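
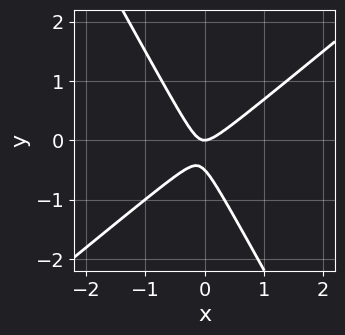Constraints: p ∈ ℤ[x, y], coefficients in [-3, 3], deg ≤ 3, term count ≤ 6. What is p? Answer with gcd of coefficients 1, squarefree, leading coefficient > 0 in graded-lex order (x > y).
1. Degree: a generic line meets the curve in up to 2 points, so deg p = 2.
2. Observable constraints: it meets the x-axis at x = 0 (among the integer gridlines); it meets the y-axis at y = 0 (among the integer gridlines).
3. Matching integer coefficients to the picture gives p.

3*x^2 - 2*x*y - 2*y^2 - y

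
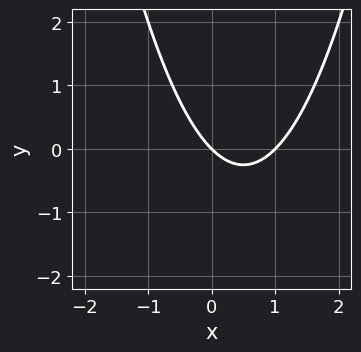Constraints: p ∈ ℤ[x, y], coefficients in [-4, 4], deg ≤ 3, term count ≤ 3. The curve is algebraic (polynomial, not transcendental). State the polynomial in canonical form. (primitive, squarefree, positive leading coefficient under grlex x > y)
x^2 - x - y

First, deg p = 2. No degree-1 curve has this shape.
Next, from the axis intercepts and sections: the x-axis gridline crossings are at x ∈ {0, 1}; one y-axis crossing is at y = 0.
Finally, assembling these constraints gives the stated polynomial.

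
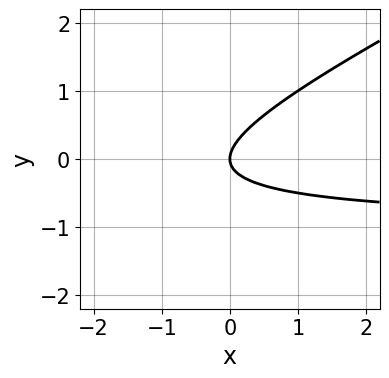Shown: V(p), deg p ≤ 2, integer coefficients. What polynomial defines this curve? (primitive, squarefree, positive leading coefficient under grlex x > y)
x*y - 2*y^2 + x

First, degree: no degree-1 curve has this shape, so deg p = 2.
Then, against the integer gridlines: it meets the x-axis at x = 0 (among the integer gridlines); it meets the y-axis at y = 0 (among the integer gridlines).
Finally, fitting integer coefficients to these (and the overall shape) gives p.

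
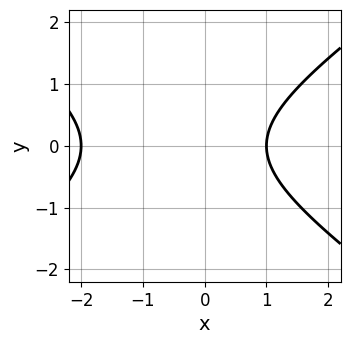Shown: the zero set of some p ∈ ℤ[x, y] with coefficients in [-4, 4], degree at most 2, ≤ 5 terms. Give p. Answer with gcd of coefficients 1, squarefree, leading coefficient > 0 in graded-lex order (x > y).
(a) The degree is 2 — no degree-1 curve has this shape.
(b) Symmetries: the y ↦ −y reflection is a symmetry, so y appears only in even powers.
(c) From the visible intercepts: it misses every integer gridline on the y-axis; the x-axis gridline crossings are at x ∈ {-2, 1}.
(d) Assembling these constraints gives the stated polynomial.

x^2 - 2*y^2 + x - 2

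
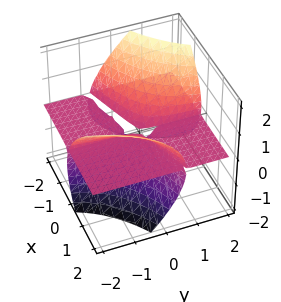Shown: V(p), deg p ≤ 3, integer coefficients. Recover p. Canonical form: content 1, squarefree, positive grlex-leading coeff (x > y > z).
(a) The degree is 3 — no degree-2 surface has this shape.
(b) Observable constraints: the visible x-axis segment lies entirely on the surface; every point of the y-axis in the box is on the surface.
(c) These observations pin down the coefficients.

x^2*z - 3*x*y*z + y*z^2 - 2*z^3 - z^2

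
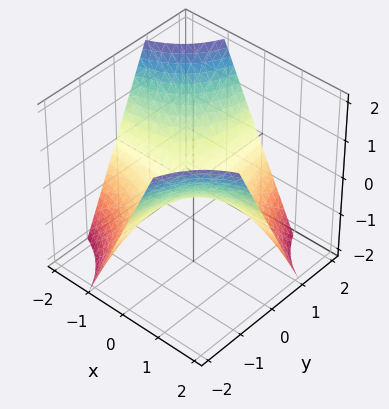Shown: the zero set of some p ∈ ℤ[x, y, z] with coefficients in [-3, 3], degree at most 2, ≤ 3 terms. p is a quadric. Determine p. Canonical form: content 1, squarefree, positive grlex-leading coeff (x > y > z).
x*y + z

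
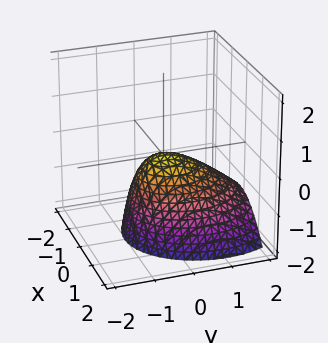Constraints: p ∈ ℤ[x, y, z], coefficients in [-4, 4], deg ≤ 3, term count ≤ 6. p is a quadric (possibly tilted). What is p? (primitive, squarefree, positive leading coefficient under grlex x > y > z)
3*x^2 + 2*y^2 + 2*y*z + 3*z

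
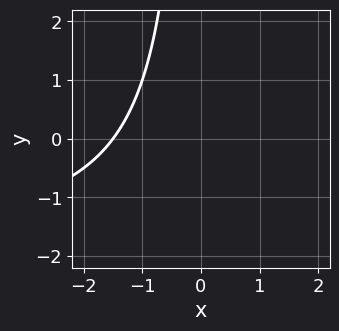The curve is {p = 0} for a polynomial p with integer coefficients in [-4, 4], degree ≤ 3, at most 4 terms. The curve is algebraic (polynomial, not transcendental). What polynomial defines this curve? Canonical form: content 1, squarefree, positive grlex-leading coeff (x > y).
x*y + 2*x + 3

First, the degree is 2 — a generic line meets the curve in up to 2 points.
Next, against the integer gridlines: it misses every integer gridline on the y-axis.
Finally, the integer polynomial consistent with all of this is the stated p.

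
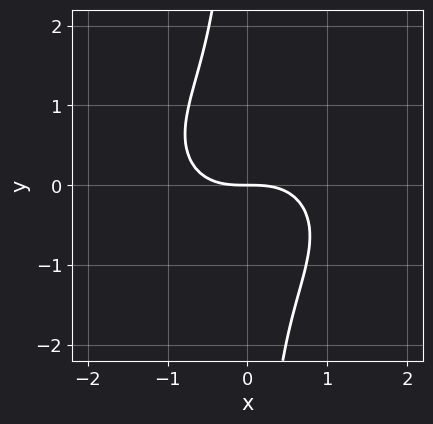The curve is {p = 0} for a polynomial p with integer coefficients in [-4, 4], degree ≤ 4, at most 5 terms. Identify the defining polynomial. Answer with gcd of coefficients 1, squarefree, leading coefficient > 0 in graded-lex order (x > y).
2*x^3 + 3*x*y^2 + 3*y

1. The degree is 3 — the shape is more complex than any degree-2 curve.
2. Checking where it meets the axes: it crosses the x-axis at the gridline x = 0; it meets the y-axis at y = 0 (among the integer gridlines).
3. Fitting integer coefficients to these (and the overall shape) gives p.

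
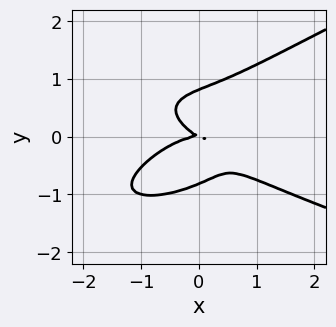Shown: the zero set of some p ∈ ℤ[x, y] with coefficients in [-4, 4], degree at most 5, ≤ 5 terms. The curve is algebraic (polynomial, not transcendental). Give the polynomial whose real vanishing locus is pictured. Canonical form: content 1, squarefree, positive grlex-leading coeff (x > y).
x*y^3 - 3*y^4 + x^3 + x*y + 2*y^2

deg p = 4.
Against the integer gridlines: it crosses the x-axis at the gridline x = 0; one y-axis crossing is at y = 0.
Matching integer coefficients to the picture gives p.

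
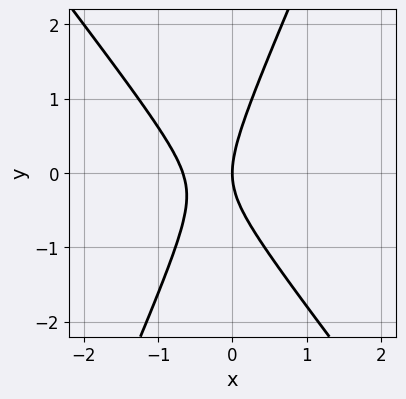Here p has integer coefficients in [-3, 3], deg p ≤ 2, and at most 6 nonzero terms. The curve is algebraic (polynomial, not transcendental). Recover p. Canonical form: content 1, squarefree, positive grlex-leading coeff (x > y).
3*x^2 + x*y - y^2 + 2*x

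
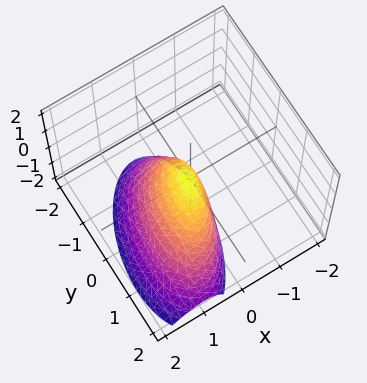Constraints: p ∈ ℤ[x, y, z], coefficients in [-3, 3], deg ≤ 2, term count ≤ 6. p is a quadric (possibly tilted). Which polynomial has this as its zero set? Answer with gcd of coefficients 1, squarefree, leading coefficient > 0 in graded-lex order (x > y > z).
3*x^2 - x*y + 2*x*z + y^2 + z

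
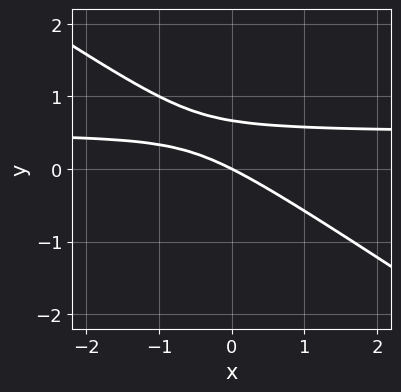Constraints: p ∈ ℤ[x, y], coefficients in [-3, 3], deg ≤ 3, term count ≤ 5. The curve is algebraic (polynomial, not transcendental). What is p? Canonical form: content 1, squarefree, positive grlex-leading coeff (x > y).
2*x*y + 3*y^2 - x - 2*y

1. Degree: the shape is more complex than any degree-1 curve, so deg p = 2.
2. From the visible intercepts: it meets the y-axis at y = 0 (among the integer gridlines); one x-axis crossing is at x = 0.
3. The integer polynomial consistent with all of this is the stated p.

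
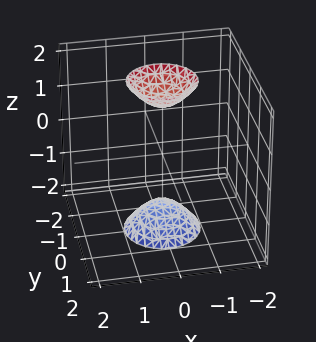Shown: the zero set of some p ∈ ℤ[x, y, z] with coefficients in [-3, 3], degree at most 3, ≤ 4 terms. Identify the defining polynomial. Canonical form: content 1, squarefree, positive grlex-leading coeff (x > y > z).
3*x^2 + 3*y^2 - z^2 + 2

There are 2 components. Treating them together as one polynomial.
deg p = 2. Two separate bowl-shaped sheets opening away from each other; a quadric.
Symmetries: the z ↦ −z reflection is a symmetry, so z appears only in even powers; the z-axis is an axis of rotation, so x and y enter only as x² + y².
From the visible intercepts: a circular section at z = 2 has radius between 0 and 1; the surface avoids every integer y-axis point in the box.
Solving for integer coefficients yields p as stated.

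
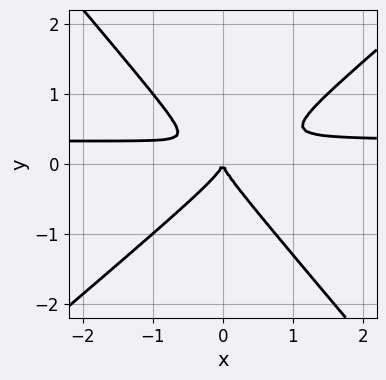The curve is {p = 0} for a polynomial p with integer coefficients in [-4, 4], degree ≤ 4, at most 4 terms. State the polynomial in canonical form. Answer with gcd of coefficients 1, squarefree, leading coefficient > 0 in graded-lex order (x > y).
3*x^2*y - x*y^2 - 3*y^3 - x^2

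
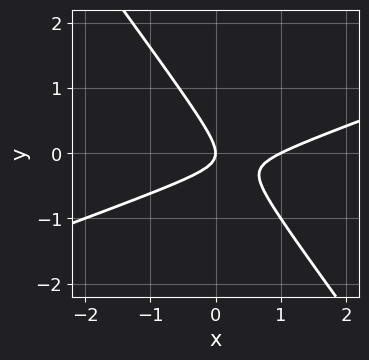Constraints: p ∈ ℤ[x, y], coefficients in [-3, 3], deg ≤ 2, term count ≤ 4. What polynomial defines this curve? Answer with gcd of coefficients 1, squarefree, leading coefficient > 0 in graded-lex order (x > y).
x^2 - 2*x*y - 2*y^2 - x

1. The degree is 2 — a generic line meets the curve in up to 2 points.
2. Reading off the gridlines: it meets the y-axis at y = 0 (among the integer gridlines); the x-axis gridline crossings are at x ∈ {0, 1}.
3. The integer polynomial consistent with all of this is the stated p.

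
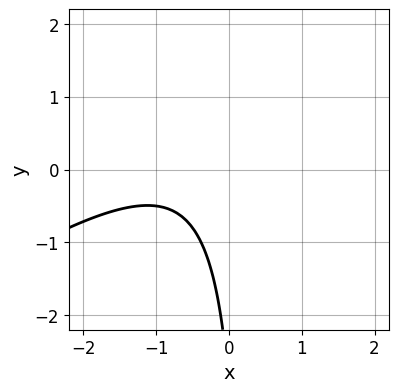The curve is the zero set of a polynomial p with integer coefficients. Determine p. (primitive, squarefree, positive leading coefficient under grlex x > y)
(a) Degree: no degree-1 curve has this shape, so deg p = 2.
(b) Checking where it meets the axes: it misses every integer gridline on the x-axis; it misses every integer gridline on the y-axis.
(c) Matching integer coefficients to the picture gives p.

2*x^2 - 3*x*y + 3*x + y + 3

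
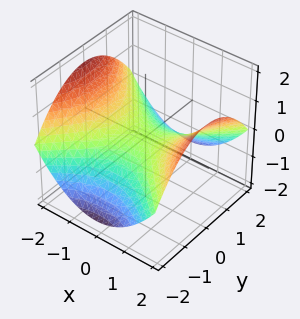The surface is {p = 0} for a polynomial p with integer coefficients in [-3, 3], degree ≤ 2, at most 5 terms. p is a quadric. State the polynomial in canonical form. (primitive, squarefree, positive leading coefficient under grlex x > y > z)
x^2 - y^2 - 3*z

First, degree: a saddle surface; a quadric, so deg p = 2.
Then, symmetries: mirror symmetry x ↦ −x ⇒ only even powers of x; mirror symmetry y ↦ −y ⇒ only even powers of y.
Next, checking where it meets the axes: one z-axis crossing is at z = 0; it meets the x-axis at x = 0 (among the integer gridlines); one y-axis crossing is at y = 0.
Finally, solving for integer coefficients yields p as stated.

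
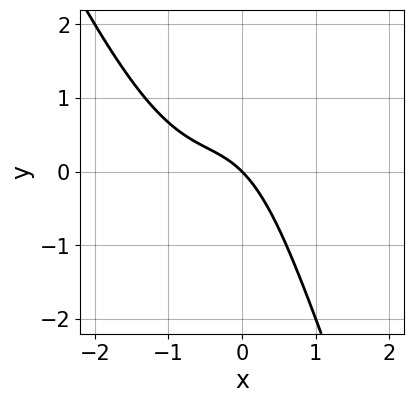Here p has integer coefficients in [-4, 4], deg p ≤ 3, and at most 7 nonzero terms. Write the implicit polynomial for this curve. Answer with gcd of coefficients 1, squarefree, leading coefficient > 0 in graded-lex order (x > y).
First, degree: the shape is more complex than any degree-2 curve, so deg p = 3.
Next, against the integer gridlines: one y-axis crossing is at y = 0; it crosses the x-axis at the gridline x = 0.
Finally, putting this together gives p.

2*x^3 + x^2*y + 2*x^2 + 2*x + 2*y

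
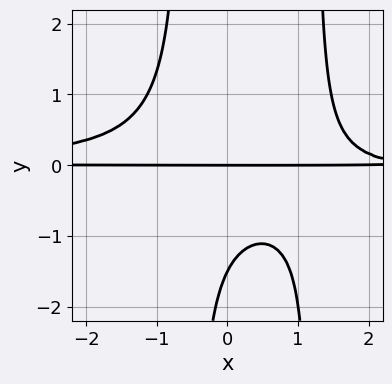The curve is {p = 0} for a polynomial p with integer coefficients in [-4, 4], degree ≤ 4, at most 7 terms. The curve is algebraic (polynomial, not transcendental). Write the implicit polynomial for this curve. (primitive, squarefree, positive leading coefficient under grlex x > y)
(a) Degree: the shape is more complex than any degree-3 curve, so deg p = 4.
(b) Reading off the gridlines: it meets the y-axis at y = 0 (among the integer gridlines); every point of the x-axis in the box is on the curve.
(c) Matching integer coefficients to the picture gives p.

3*x^2*y^2 - 2*x*y^2 + x*y - 2*y^2 - 3*y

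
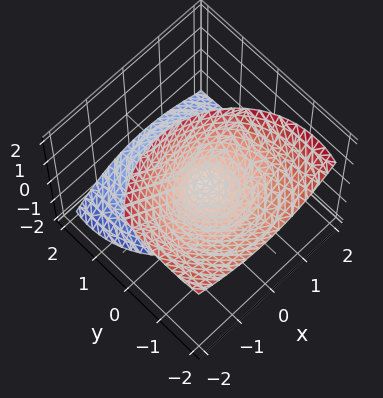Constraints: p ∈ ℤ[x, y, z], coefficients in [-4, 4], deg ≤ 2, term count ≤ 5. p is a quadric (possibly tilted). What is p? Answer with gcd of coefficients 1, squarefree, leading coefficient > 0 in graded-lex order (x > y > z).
First, I count 2 distinct pieces. Treating them together as one polynomial.
Next, the degree is 2 — a generic line meets the surface in up to 2 points.
Then, reading off the gridlines: it crosses the y-axis at the gridline y = 0; it crosses the x-axis at the gridline x = 0; it meets the z-axis at z = 0 (among the integer gridlines).
Finally, assembling these constraints gives the stated polynomial.

2*x^2 + x*z + 2*y^2 + 3*y*z - z^2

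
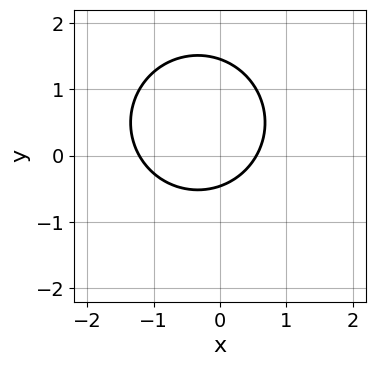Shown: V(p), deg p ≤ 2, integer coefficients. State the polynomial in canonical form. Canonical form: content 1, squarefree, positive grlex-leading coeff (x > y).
3*x^2 + 3*y^2 + 2*x - 3*y - 2

The degree is 2 — the shape is more complex than any degree-1 curve.
Solving for integer coefficients yields p as stated.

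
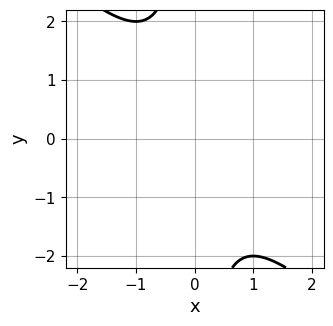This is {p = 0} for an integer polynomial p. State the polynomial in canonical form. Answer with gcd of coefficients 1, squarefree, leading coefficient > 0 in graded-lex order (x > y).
First, the degree is 2 — a generic line meets the curve in up to 2 points.
Then, from the axis intercepts and sections: no x-intercept at any integer in the box; the curve avoids every integer y-axis point in the box.
Finally, fitting integer coefficients to these (and the overall shape) gives p.

x^2 + x*y + 1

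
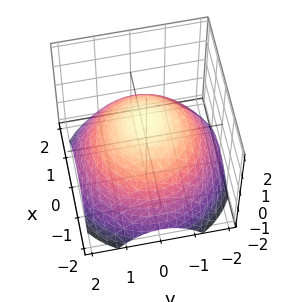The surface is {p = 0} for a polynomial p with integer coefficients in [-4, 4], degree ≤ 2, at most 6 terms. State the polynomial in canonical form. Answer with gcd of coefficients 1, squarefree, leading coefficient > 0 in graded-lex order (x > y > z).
1. deg p = 2.
2. Symmetries: rotational symmetry about the z-axis ⇒ p depends on x, y only through x² + y².
3. Against the integer gridlines: it meets the z-axis at z = 1 (among the integer gridlines); a circular section at z = 0 has radius between 1 and 2.
4. Matching integer coefficients to the picture gives p.

x^2 + y^2 + 2*z - 2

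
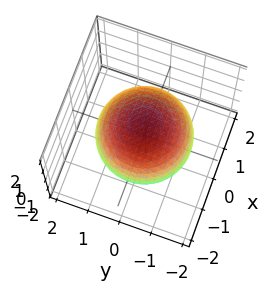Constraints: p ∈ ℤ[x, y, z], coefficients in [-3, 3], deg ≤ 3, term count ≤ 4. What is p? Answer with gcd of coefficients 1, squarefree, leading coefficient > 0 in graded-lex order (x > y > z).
(a) The degree is 2 — bounded and convex; a quadric.
(b) Symmetries: mirror symmetry z ↦ −z ⇒ only even powers of z; the z-axis is an axis of rotation, so x and y enter only as x² + y².
(c) Against the integer gridlines: a circular section at z = 0 has radius between 1 and 2.
(d) The integer polynomial consistent with all of this is the stated p.

x^2 + y^2 + z^2 - 2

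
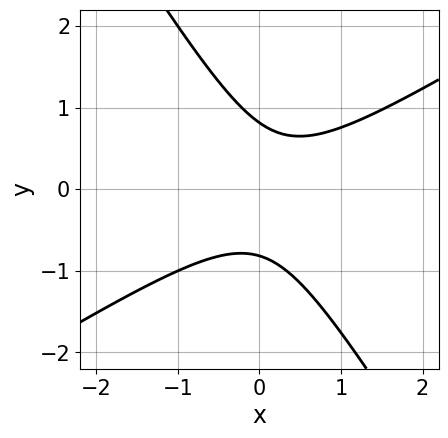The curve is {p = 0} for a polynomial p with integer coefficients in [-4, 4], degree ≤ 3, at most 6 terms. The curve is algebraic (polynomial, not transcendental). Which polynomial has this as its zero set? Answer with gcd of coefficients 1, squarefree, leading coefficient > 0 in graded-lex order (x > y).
3*x^2 - 3*x*y - 3*y^2 - x + 2

(a) The degree is 2 — no degree-1 curve has this shape.
(b) From the axis intercepts and sections: it misses every integer gridline on the x-axis.
(c) These observations pin down the coefficients.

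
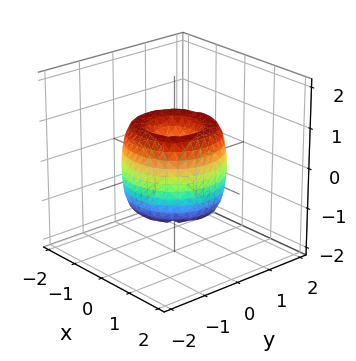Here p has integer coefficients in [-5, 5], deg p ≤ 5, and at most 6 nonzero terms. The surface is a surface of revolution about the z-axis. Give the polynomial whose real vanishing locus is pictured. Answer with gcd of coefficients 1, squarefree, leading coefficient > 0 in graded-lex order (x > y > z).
The degree is 4 — a generic line meets the surface in up to 4 points.
By symmetry, the surface is invariant under rotation about z: p = q(x² + y², z).
Against the integer gridlines: it crosses the x-axis at the gridline x = 0; it crosses the y-axis at the gridline y = 0; one z-axis crossing is at z = 0; a circular section at z = 1 has radius between 0 and 1.
Putting this together gives p.

2*x^4 + 4*x^2*y^2 + 2*y^4 - 3*x^2 - 3*y^2 + z^2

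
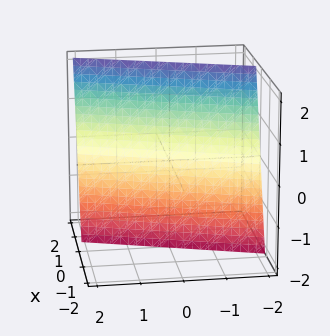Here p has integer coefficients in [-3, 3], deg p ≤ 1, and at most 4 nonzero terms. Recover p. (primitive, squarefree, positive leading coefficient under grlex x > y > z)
3*x - y - z - 2

1. The degree is 1 — the surface is flat (a plane).
2. Observable constraints: one y-axis crossing is at y = -2; it meets the z-axis at z = -2 (among the integer gridlines).
3. Assembling these constraints gives the stated polynomial.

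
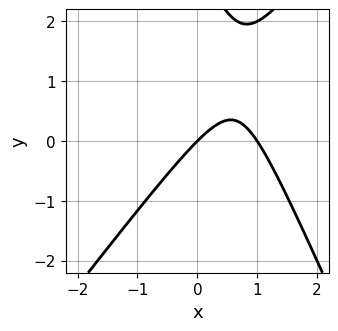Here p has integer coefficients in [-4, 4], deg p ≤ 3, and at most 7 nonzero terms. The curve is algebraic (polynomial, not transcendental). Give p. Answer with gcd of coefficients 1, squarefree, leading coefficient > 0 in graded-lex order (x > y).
3*x^2 - x*y - y^2 - 3*x + 3*y

1. The degree is 2 — a generic line meets the curve in up to 2 points.
2. From the visible intercepts: it meets the y-axis at y = 0 (among the integer gridlines); among the integer gridlines, it crosses the x-axis at x ∈ {0, 1}.
3. Putting this together gives p.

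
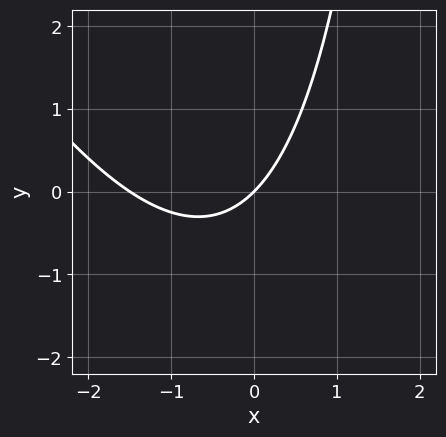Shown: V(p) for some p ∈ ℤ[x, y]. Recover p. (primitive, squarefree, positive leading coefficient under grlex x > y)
First, deg p = 2. The shape is more complex than any degree-1 curve.
Then, checking where it meets the axes: it meets the x-axis at x = 0 (among the integer gridlines); one y-axis crossing is at y = 0.
Finally, solving for integer coefficients yields p as stated.

2*x^2 + x*y + 3*x - 3*y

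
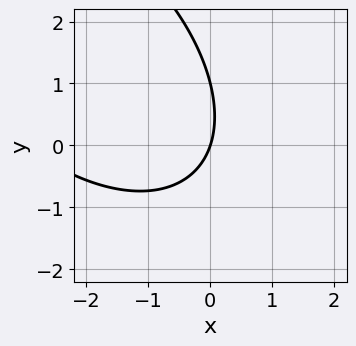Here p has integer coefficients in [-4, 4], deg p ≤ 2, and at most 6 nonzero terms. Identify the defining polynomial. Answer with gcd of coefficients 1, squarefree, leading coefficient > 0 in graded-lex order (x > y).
x^2 + x*y + y^2 + 3*x - y

First, deg p = 2. The shape is more complex than any degree-1 curve.
Then, reading off the gridlines: among the integer gridlines, it crosses the y-axis at y ∈ {0, 1}; one x-axis crossing is at x = 0.
Finally, the integer polynomial consistent with all of this is the stated p.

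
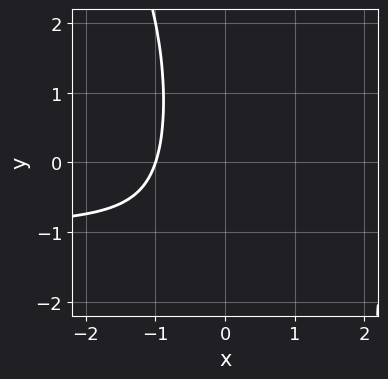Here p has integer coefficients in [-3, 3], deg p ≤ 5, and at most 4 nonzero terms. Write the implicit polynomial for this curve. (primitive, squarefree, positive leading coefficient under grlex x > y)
1. deg p = 4. A generic line meets the curve in up to 4 points.
2. Reading off the gridlines: it crosses the x-axis at the gridline x = -1; the curve avoids every integer y-axis point in the box.
3. These observations pin down the coefficients.

2*x^3*y + x^2*y^2 + 2*x^3 + 2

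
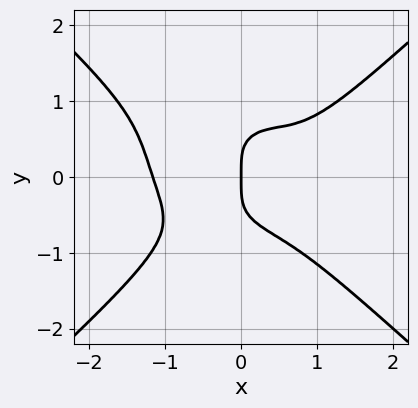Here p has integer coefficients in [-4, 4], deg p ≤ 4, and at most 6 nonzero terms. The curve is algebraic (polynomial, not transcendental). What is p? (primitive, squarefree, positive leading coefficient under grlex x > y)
deg p = 4. No degree-3 curve has this shape.
Against the integer gridlines: it crosses the x-axis at the gridline x = 0; it meets the y-axis at y = 0 (among the integer gridlines).
Fitting integer coefficients to these (and the overall shape) gives p.

2*x^4 - 3*y^4 - 2*x^2*y - x^2 + 2*x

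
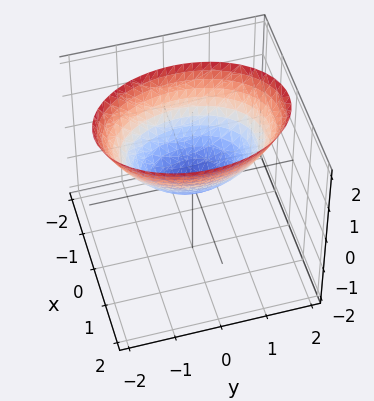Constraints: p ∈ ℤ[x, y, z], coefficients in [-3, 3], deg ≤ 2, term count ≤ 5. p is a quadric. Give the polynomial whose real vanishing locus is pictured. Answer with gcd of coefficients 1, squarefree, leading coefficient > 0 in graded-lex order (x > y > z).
First, deg p = 2. A single bowl opening along one axis; a quadric.
Then, symmetries: the x ↦ −x reflection is a symmetry, so x appears only in even powers; it's symmetric under y → −y, forcing even powers of y.
Then, against the integer gridlines: one y-axis crossing is at y = 0; one x-axis crossing is at x = 0; it crosses the z-axis at the gridline z = 0.
Finally, the integer polynomial consistent with all of this is the stated p.

2*x^2 + y^2 - 2*z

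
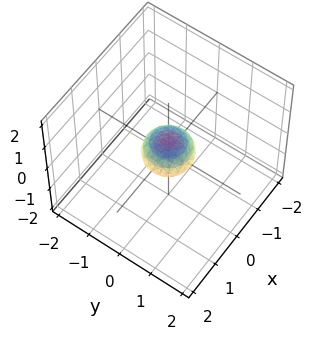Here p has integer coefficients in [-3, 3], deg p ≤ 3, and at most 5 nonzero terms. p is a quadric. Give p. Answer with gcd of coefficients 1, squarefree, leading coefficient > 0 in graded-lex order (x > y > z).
2*x^2 + 2*y^2 + 3*z^2 - 1

First, deg p = 2.
Then, symmetries: mirror symmetry z ↦ −z ⇒ only even powers of z; the surface is invariant under rotation about z: p = q(x² + y², z).
Then, checking where it meets the axes: a circular section at z = 0 has radius between 0 and 1.
Finally, putting this together gives p.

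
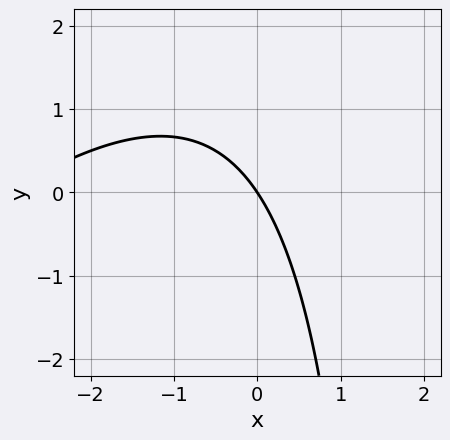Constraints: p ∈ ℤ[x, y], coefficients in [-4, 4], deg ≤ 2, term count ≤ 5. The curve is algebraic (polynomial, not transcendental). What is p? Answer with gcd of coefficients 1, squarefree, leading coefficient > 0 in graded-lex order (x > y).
Degree: no degree-1 curve has this shape, so deg p = 2.
Observable constraints: one x-axis crossing is at x = 0; one y-axis crossing is at y = 0.
Matching integer coefficients to the picture gives p.

x^2 - x*y + 3*x + 2*y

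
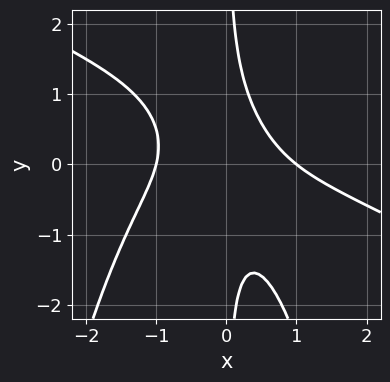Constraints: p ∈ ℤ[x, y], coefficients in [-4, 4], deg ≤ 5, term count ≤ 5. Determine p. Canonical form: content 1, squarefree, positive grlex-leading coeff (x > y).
x^4 + 2*x^3*y + 3*x^2*y + 2*x*y^2 - 1

Degree: the shape is more complex than any degree-3 curve, so deg p = 4.
Reading off the gridlines: no y-intercept at any integer in the box; the x-axis gridline crossings are at x ∈ {-1, 1}.
These observations pin down the coefficients.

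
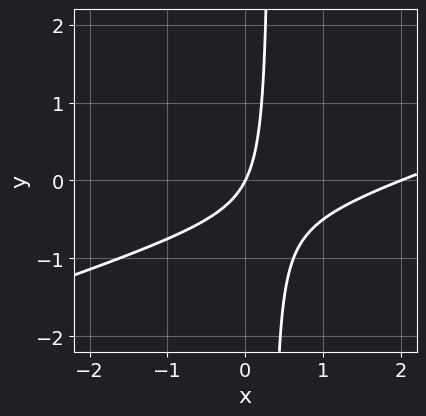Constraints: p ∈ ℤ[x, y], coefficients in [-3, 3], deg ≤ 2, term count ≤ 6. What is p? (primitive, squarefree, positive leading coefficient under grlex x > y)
x^2 - 3*x*y - 2*x + y

First, degree: the shape is more complex than any degree-1 curve, so deg p = 2.
Next, checking where it meets the axes: one y-axis crossing is at y = 0; among the integer gridlines, it crosses the x-axis at x ∈ {0, 2}.
Finally, solving for integer coefficients yields p as stated.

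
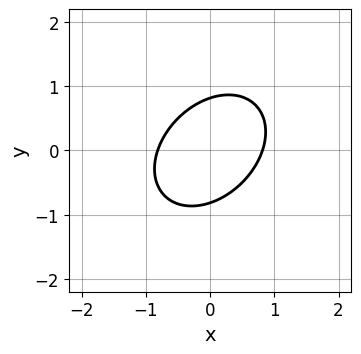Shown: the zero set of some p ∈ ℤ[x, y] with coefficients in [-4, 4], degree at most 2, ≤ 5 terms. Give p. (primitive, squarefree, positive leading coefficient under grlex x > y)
deg p = 2. The shape is more complex than any degree-1 curve.
Solving for integer coefficients yields p as stated.

3*x^2 - 2*x*y + 3*y^2 - 2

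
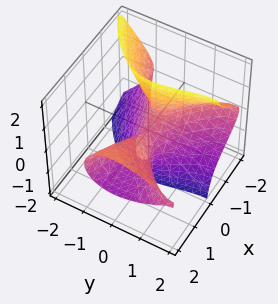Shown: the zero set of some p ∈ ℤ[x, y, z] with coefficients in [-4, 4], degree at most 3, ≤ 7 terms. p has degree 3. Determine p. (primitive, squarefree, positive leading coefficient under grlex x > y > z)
3*x*z^2 - y^3 - x^2 + 3*y^2 + z

The degree is 3 — a generic line meets the surface in up to 3 points.
Reading off the gridlines: one y-axis crossing is at y = 0; one x-axis crossing is at x = 0; it crosses the z-axis at the gridline z = 0.
Together with the visible shape, these determine p as stated.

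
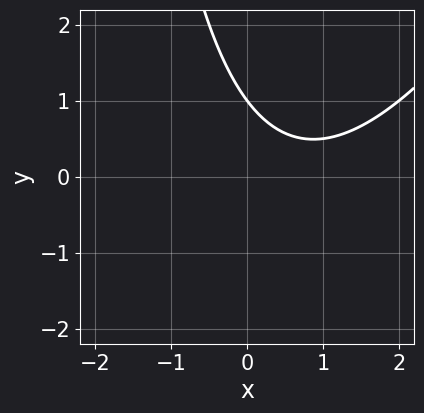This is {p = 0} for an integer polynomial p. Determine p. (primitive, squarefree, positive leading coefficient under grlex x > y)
2*x^2 - x*y - 3*x - 3*y + 3

Degree: the shape is more complex than any degree-1 curve, so deg p = 2.
Checking where it meets the axes: it misses every integer gridline on the x-axis; one y-axis crossing is at y = 1.
Together with the visible shape, these determine p as stated.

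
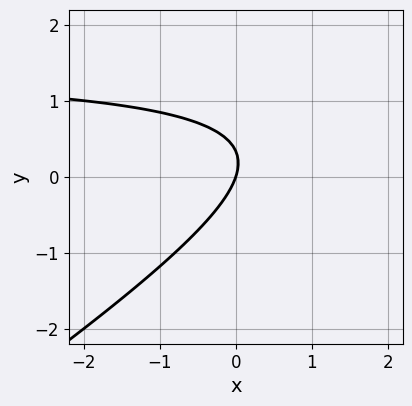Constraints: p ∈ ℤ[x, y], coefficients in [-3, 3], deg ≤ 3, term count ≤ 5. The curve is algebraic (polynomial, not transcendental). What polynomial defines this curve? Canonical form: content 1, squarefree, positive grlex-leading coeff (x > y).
2*x*y - 3*y^2 - 3*x + y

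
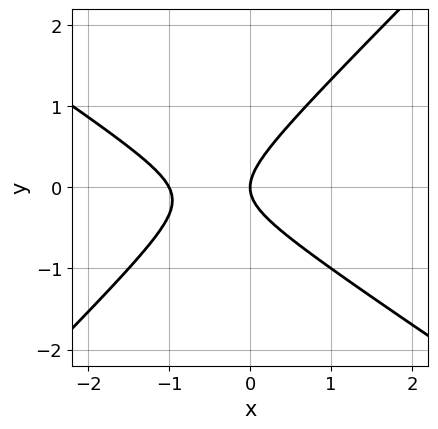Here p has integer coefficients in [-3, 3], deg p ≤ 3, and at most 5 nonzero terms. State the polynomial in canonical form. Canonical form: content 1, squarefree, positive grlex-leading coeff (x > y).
2*x^2 + x*y - 3*y^2 + 2*x

(a) The degree is 2 — the shape is more complex than any degree-1 curve.
(b) Checking where it meets the axes: among the integer gridlines, it crosses the x-axis at x ∈ {-1, 0}; it crosses the y-axis at the gridline y = 0.
(c) Together with the visible shape, these determine p as stated.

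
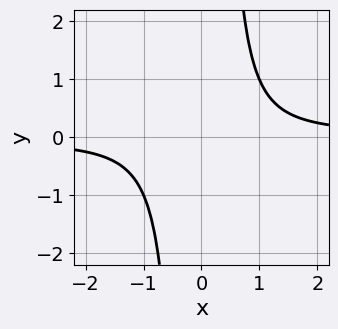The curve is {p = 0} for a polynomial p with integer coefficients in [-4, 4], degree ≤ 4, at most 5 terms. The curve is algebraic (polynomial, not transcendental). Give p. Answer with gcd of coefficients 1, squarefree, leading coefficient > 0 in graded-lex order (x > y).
3*x^3*y - x^2 - 2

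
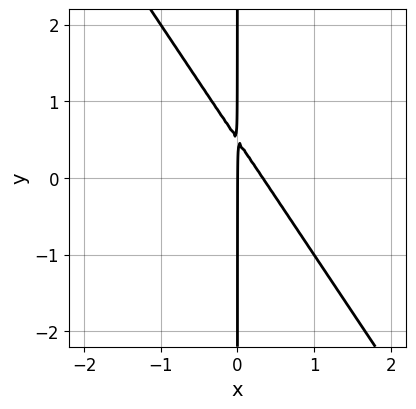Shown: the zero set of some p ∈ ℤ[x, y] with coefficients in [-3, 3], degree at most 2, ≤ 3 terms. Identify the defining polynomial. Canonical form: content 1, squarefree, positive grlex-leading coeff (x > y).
3*x^2 + 2*x*y - x

First, degree: no degree-1 curve has this shape, so deg p = 2.
Next, against the integer gridlines: it crosses the x-axis at the gridline x = 0; the visible y-axis segment lies entirely on the curve.
Finally, together with the visible shape, these determine p as stated.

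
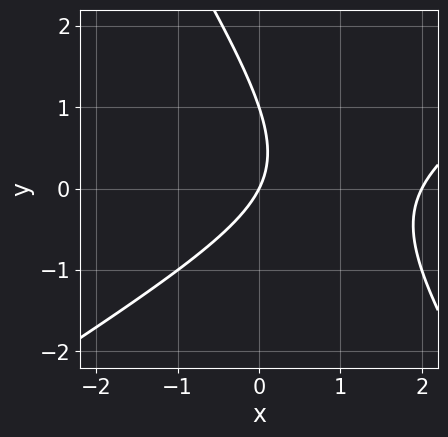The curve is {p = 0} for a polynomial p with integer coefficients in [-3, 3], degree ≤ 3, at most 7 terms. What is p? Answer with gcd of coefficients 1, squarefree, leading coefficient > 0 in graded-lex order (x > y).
x^2 - x*y - y^2 - 2*x + y

1. Degree: a generic line meets the curve in up to 2 points, so deg p = 2.
2. From the visible intercepts: among the integer gridlines, it crosses the y-axis at y ∈ {0, 1}; the x-axis gridline crossings are at x ∈ {0, 2}.
3. Matching integer coefficients to the picture gives p.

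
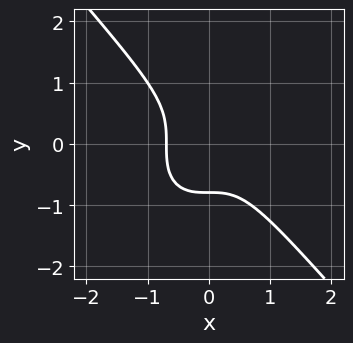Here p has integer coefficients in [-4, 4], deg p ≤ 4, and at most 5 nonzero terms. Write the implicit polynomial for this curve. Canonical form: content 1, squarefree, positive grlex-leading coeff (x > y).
Degree: no degree-2 curve has this shape, so deg p = 3.
Solving for integer coefficients yields p as stated.

3*x^3 + 2*y^3 + 1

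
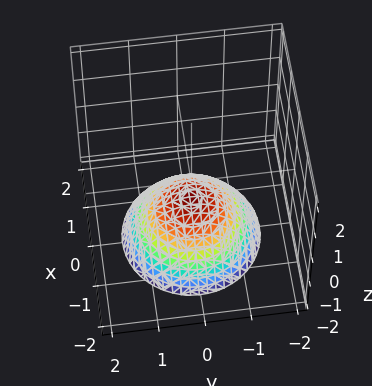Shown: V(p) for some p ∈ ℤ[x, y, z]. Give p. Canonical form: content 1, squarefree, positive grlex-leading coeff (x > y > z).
First, deg p = 2. A generic line meets the surface in up to 2 points.
Then, by symmetry, the z-axis is an axis of rotation, so x and y enter only as x² + y².
Next, observable constraints: it misses every integer gridline on the y-axis; a circular section at z = -2 has radius between 1 and 2; no x-intercept at any integer in the box.
Finally, putting this together gives p.

2*x^2 + 2*y^2 + 3*z + 2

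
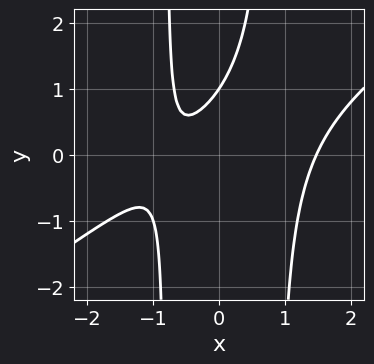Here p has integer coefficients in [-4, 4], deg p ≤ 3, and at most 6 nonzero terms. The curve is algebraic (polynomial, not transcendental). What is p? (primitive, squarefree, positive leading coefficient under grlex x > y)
(a) Degree: no degree-2 curve has this shape, so deg p = 3.
(b) Reading off the gridlines: one y-axis crossing is at y = 1.
(c) Fitting integer coefficients to these (and the overall shape) gives p.

2*x^3 - 3*x^2*y - 3*x + 2*y - 2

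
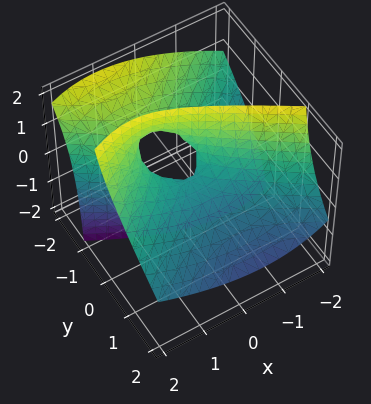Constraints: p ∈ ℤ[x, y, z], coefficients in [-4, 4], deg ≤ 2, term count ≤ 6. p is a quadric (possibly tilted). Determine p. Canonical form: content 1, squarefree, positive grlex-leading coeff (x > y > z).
x^2 - x*z - 2*y^2 - 3*y*z - z

(a) The degree is 2 — the shape is more complex than any degree-1 surface.
(b) Observable constraints: it meets the y-axis at y = 0 (among the integer gridlines); it meets the z-axis at z = 0 (among the integer gridlines); it crosses the x-axis at the gridline x = 0.
(c) Together with the visible shape, these determine p as stated.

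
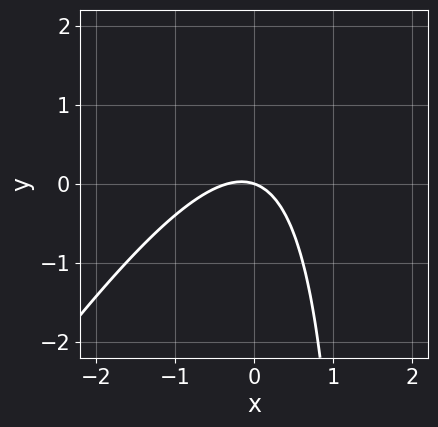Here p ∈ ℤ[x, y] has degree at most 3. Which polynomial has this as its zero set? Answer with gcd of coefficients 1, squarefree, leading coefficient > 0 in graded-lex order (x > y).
The degree is 2 — a generic line meets the curve in up to 2 points.
From the visible intercepts: one y-axis crossing is at y = 0; it crosses the x-axis at the gridline x = 0.
Fitting integer coefficients to these (and the overall shape) gives p.

3*x^2 - 2*x*y + x + 3*y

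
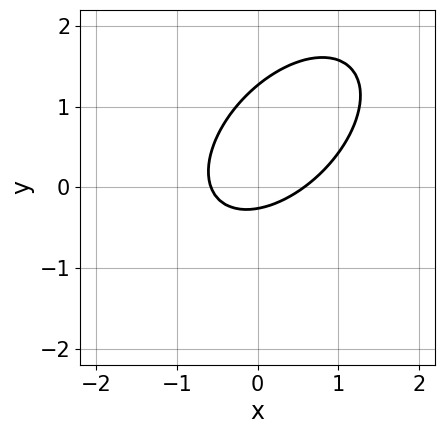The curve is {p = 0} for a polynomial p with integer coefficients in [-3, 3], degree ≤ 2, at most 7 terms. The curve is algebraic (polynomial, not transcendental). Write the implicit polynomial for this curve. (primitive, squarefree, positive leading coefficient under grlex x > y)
3*x^2 - 3*x*y + 3*y^2 - 3*y - 1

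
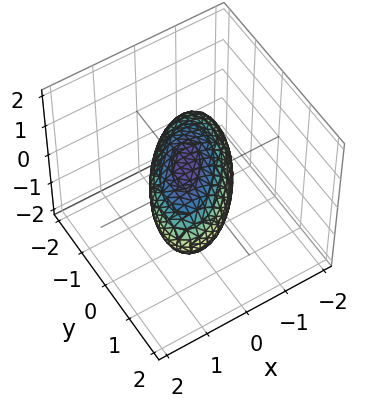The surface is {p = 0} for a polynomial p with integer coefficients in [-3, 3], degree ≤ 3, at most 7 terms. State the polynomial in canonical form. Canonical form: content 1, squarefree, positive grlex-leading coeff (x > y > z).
3*x^2 - 3*x*y - x*z + 2*y^2 + 3*z^2 - 3

1. deg p = 2. The shape is more complex than any degree-1 surface.
2. Reading off the gridlines: among the integer gridlines, it crosses the z-axis at z ∈ {-1, 1}; the x-axis gridline crossings are at x ∈ {-1, 1}.
3. Assembling these constraints gives the stated polynomial.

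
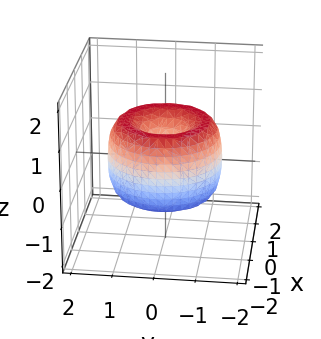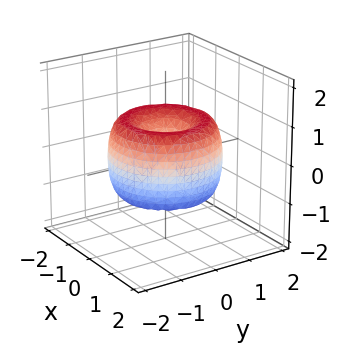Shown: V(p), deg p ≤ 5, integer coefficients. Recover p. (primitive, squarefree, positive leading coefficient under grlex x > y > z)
x^4 + 2*x^2*y^2 + y^4 - 2*x^2 - 2*y^2 + z^2

deg p = 4. The shape is more complex than any degree-3 surface.
Symmetries: rotational symmetry about the z-axis ⇒ p depends on x, y only through x² + y².
Checking where it meets the axes: one x-axis crossing is at x = 0; it crosses the z-axis at the gridline z = 0.
Solving for integer coefficients yields p as stated.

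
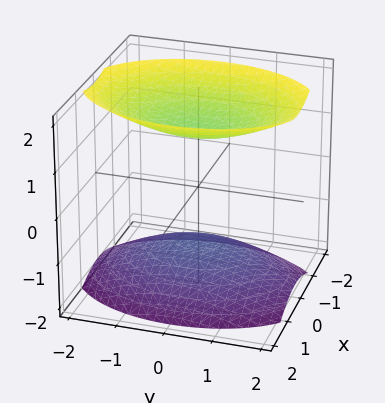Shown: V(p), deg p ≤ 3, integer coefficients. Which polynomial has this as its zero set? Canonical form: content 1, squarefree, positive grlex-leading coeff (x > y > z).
1. The picture has 2 separate pieces.
2. Degree: two separate bowl-shaped sheets opening away from each other; a quadric, so deg p = 2.
3. Symmetries: mirror symmetry y ↦ −y ⇒ only even powers of y; the x ↦ −x reflection is a symmetry, so x appears only in even powers; it's symmetric under z → −z, forcing even powers of z.
4. From the axis intercepts and sections: the surface avoids every integer x-axis point in the box; no y-intercept at any integer in the box.
5. Assembling these constraints gives the stated polynomial.

2*x^2 + y^2 - 2*z^2 + 3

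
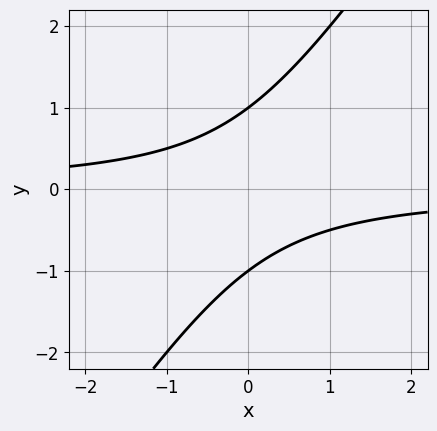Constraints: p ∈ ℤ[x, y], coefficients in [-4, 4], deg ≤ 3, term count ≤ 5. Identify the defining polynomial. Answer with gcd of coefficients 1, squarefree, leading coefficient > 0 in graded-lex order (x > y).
3*x*y - 2*y^2 + 2

(a) deg p = 2. A generic line meets the curve in up to 2 points.
(b) Against the integer gridlines: the curve avoids every integer x-axis point in the box; among the integer gridlines, it crosses the y-axis at y ∈ {-1, 1}.
(c) Fitting integer coefficients to these (and the overall shape) gives p.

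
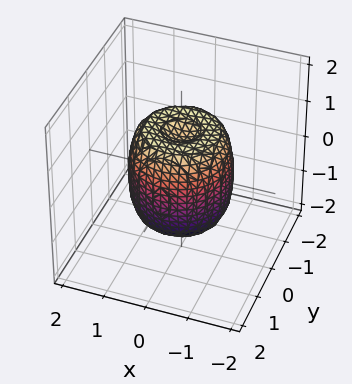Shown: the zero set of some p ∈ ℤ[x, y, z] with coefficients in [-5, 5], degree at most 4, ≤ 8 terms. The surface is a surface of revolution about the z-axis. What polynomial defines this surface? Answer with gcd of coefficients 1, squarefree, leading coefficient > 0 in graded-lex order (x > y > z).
(a) Degree: the shape is more complex than any degree-3 surface, so deg p = 4.
(b) Symmetries: the surface is invariant under rotation about z: p = q(x² + y², z).
(c) From the axis intercepts and sections: the z-axis gridline crossings are at z ∈ {-1, 1}; a circular section at z = 0 has radius between 1 and 2.
(d) The integer polynomial consistent with all of this is the stated p.

2*x^4 + 4*x^2*y^2 + 2*y^4 - 2*x^2 - 2*y^2 + z^2 - 1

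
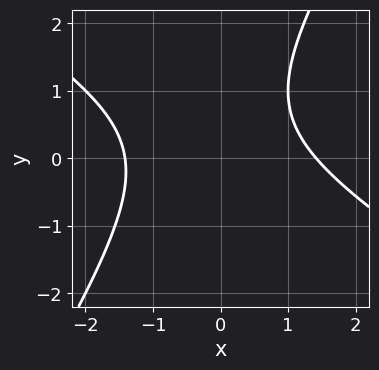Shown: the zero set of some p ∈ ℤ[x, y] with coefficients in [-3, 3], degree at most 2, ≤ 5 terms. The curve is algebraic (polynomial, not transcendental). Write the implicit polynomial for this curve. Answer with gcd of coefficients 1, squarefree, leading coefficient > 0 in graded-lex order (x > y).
x^2 + x*y - y^2 + y - 2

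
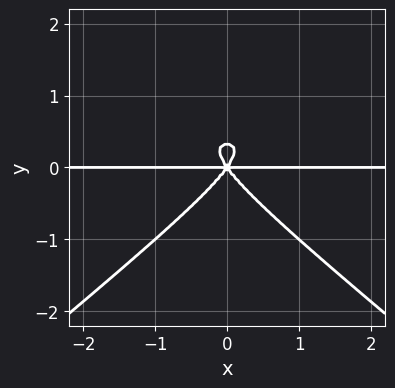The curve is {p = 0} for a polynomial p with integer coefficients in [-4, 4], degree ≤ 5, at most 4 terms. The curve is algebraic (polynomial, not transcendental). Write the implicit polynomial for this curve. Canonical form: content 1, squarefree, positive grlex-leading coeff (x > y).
First, deg p = 4. The shape is more complex than any degree-3 curve.
Then, symmetries: it's symmetric under x → −x, forcing even powers of x.
Next, observable constraints: the visible x-axis segment lies entirely on the curve; one y-axis crossing is at y = 0.
Finally, the integer polynomial consistent with all of this is the stated p.

2*x^2*y^2 - 3*y^4 - 2*x^2*y + y^3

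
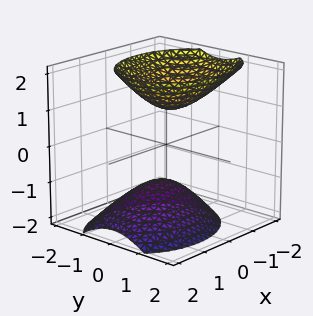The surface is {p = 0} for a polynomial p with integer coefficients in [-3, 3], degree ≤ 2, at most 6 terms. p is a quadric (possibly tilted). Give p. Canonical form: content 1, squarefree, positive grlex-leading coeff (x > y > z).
2*x^2 + x*z + 3*y^2 - 2*z^2 + 2

There are 2 components.
Degree: the shape is more complex than any degree-1 surface, so deg p = 2.
Checking where it meets the axes: the surface avoids every integer x-axis point in the box; among the integer gridlines, it crosses the z-axis at z ∈ {-1, 1}.
These observations pin down the coefficients.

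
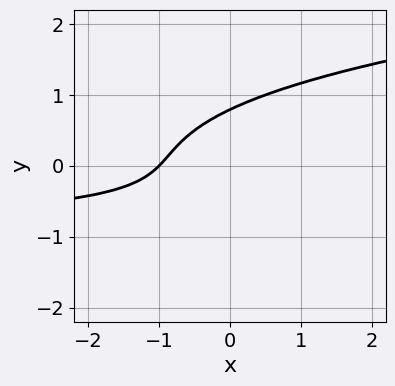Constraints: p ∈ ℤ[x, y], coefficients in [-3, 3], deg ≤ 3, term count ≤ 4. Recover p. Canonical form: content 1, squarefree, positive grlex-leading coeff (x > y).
2*y^3 - x*y - x - 1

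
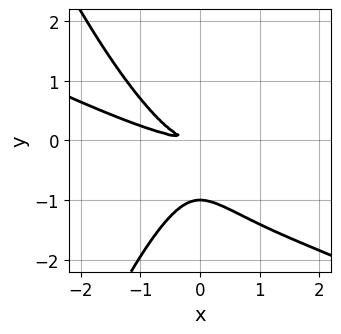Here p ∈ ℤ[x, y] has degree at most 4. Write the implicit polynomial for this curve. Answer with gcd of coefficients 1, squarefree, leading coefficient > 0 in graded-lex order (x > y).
First, degree: no degree-3 curve has this shape, so deg p = 4.
Then, from the visible intercepts: it crosses the y-axis at the gridline y = -1.
Finally, assembling these constraints gives the stated polynomial.

x^4 + 2*x^3*y - 3*x^2*y + 3*y^3 + 3*y^2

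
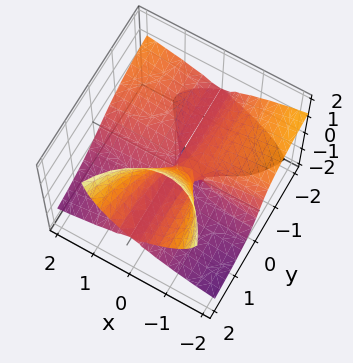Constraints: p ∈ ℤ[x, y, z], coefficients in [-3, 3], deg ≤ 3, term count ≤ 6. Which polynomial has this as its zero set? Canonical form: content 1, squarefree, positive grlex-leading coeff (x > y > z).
First, the degree is 3 — no degree-2 surface has this shape.
Next, from the axis intercepts and sections: it meets the z-axis at z = 0 (among the integer gridlines); every point of the y-axis in the box is on the surface; the visible x-axis segment lies entirely on the surface.
Finally, solving for integer coefficients yields p as stated.

x^2*y + x^2*z - 2*y*z^2 + z^3 + x*z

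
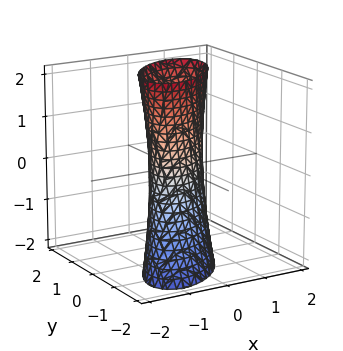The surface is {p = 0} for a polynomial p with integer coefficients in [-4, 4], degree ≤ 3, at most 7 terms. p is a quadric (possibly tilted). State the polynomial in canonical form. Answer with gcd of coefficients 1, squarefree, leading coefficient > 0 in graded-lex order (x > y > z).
2*x^2 - 2*x*y + 2*y^2 - y*z - 1

1. The degree is 2 — a generic line meets the surface in up to 2 points.
2. From the axis intercepts and sections: it misses every integer gridline on the z-axis.
3. Together with the visible shape, these determine p as stated.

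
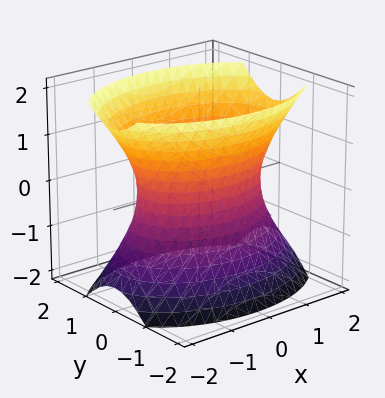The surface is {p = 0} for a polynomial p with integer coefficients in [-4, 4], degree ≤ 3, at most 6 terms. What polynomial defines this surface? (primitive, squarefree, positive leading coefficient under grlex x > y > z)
(a) Degree: one connected sheet with a waist; a quadric, so deg p = 2.
(b) Symmetries: the x ↦ −x reflection is a symmetry, so x appears only in even powers; it's symmetric under z → −z, forcing even powers of z; mirror symmetry y ↦ −y ⇒ only even powers of y.
(c) Checking where it meets the axes: among the integer gridlines, it crosses the y-axis at y ∈ {-1, 1}; it misses every integer gridline on the z-axis.
(d) Matching integer coefficients to the picture gives p.

x^2 + 2*y^2 - z^2 - 2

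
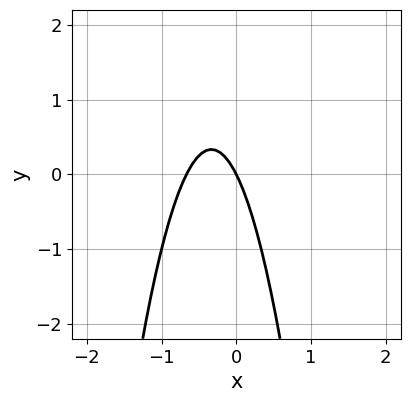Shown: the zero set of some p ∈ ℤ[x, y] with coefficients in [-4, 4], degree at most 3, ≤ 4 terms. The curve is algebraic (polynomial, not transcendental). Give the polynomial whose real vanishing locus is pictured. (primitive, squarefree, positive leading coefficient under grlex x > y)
1. deg p = 2. The shape is more complex than any degree-1 curve.
2. Observable constraints: one y-axis crossing is at y = 0; one x-axis crossing is at x = 0.
3. The integer polynomial consistent with all of this is the stated p.

3*x^2 + 2*x + y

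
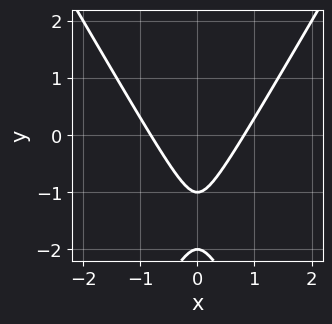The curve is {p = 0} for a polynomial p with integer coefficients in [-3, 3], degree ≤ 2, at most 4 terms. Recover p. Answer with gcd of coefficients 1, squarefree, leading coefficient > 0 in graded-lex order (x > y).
3*x^2 - y^2 - 3*y - 2

1. The degree is 2 — no degree-1 curve has this shape.
2. Symmetries: it's symmetric under x → −x, forcing even powers of x.
3. From the axis intercepts and sections: among the integer gridlines, it crosses the y-axis at y ∈ {-2, -1}.
4. Solving for integer coefficients yields p as stated.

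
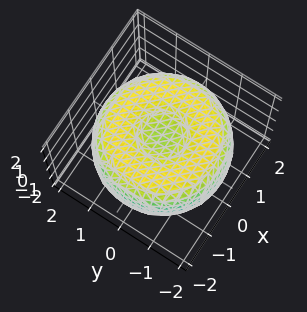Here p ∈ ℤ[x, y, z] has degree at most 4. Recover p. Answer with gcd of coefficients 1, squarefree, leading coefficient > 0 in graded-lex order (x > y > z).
x^4 + 2*x^2*y^2 + y^4 - 3*x^2 - 3*y^2 + 3*z^2 - 2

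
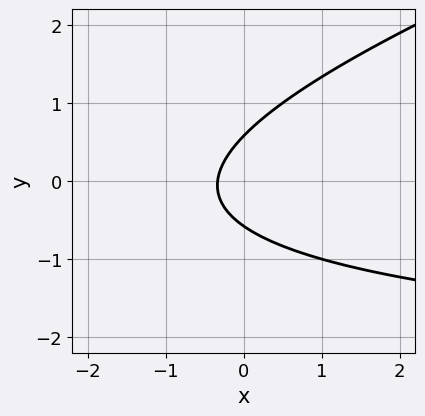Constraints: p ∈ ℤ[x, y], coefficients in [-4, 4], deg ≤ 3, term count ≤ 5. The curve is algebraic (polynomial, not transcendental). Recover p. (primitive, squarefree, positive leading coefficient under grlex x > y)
x*y - 3*y^2 + 3*x + 1

deg p = 2. The shape is more complex than any degree-1 curve.
Solving for integer coefficients yields p as stated.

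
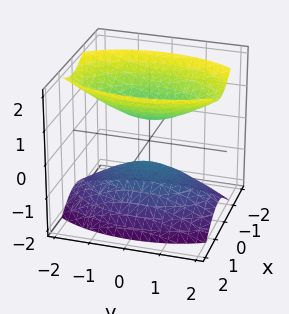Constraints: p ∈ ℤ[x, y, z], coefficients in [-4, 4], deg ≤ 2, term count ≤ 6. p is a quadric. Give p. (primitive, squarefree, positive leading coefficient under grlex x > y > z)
3*x^2 + y^2 - 2*z^2 + 1

(a) I count 2 distinct pieces.
(b) Degree: two sheets facing apart; a quadric, so deg p = 2.
(c) Symmetries: it's symmetric under y → −y, forcing even powers of y; the z ↦ −z reflection is a symmetry, so z appears only in even powers; it's symmetric under x → −x, forcing even powers of x.
(d) Against the integer gridlines: no x-intercept at any integer in the box; no y-intercept at any integer in the box.
(e) These observations pin down the coefficients.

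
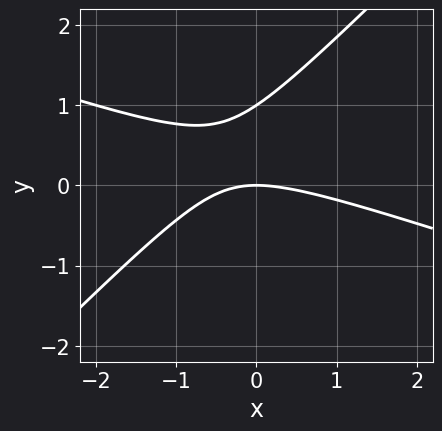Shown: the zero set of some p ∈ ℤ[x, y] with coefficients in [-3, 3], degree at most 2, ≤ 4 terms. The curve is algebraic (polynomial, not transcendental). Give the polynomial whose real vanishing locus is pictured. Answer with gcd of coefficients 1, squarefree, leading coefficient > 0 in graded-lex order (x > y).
(a) Degree: the shape is more complex than any degree-1 curve, so deg p = 2.
(b) Against the integer gridlines: one x-axis crossing is at x = 0; among the integer gridlines, it crosses the y-axis at y ∈ {0, 1}.
(c) These observations pin down the coefficients.

x^2 + 2*x*y - 3*y^2 + 3*y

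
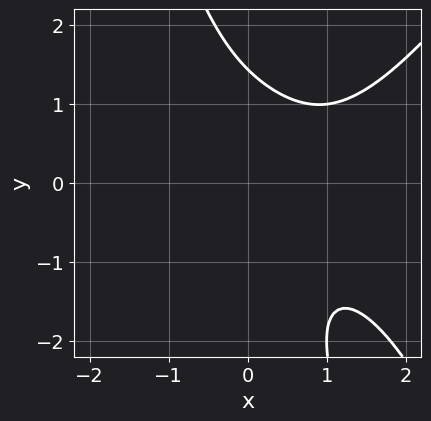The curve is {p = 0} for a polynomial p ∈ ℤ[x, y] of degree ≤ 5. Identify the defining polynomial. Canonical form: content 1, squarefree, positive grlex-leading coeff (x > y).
First, degree: a generic line meets the curve in up to 4 points, so deg p = 4.
Then, from the visible intercepts: the curve avoids every integer x-axis point in the box.
Finally, these observations pin down the coefficients.

x^4 - 3*x*y^2 - y^3 + 3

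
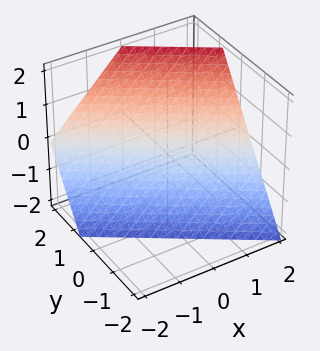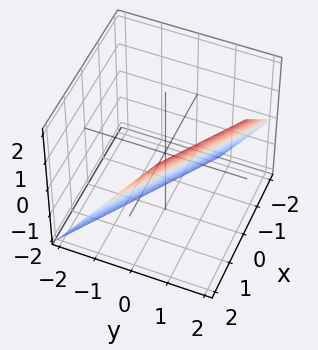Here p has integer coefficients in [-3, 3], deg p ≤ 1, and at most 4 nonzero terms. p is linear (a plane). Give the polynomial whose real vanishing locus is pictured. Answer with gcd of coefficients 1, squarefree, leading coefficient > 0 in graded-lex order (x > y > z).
Degree: every cross-section is a straight line — this is a plane, so deg p = 1.
Checking where it meets the axes: one z-axis crossing is at z = -1; one x-axis crossing is at x = 1.
Matching integer coefficients to the picture gives p.

2*x + 3*y - 2*z - 2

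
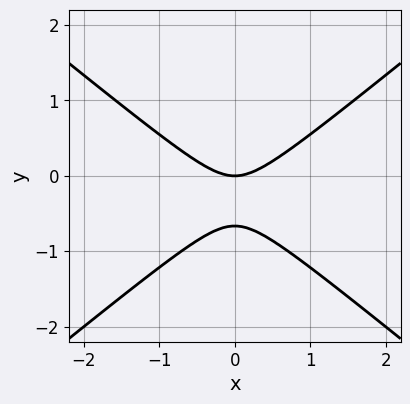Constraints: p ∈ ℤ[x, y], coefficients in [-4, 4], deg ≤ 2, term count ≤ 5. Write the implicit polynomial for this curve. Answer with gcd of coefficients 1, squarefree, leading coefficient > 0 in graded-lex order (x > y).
2*x^2 - 3*y^2 - 2*y

First, the degree is 2 — the shape is more complex than any degree-1 curve.
Next, symmetries: it's symmetric under x → −x, forcing even powers of x.
Then, from the axis intercepts and sections: it meets the y-axis at y = 0 (among the integer gridlines); it crosses the x-axis at the gridline x = 0.
Finally, the integer polynomial consistent with all of this is the stated p.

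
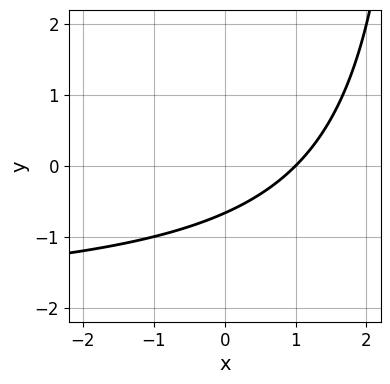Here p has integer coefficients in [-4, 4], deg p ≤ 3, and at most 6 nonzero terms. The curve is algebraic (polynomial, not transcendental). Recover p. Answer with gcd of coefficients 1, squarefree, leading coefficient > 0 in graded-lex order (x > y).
deg p = 2.
Reading off the gridlines: it meets the x-axis at x = 1 (among the integer gridlines).
Fitting integer coefficients to these (and the overall shape) gives p.

x*y + 2*x - 3*y - 2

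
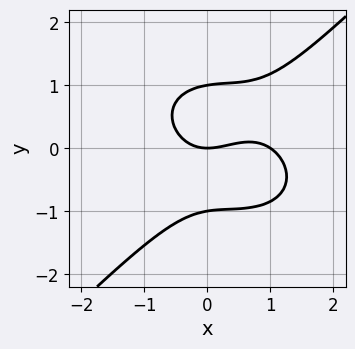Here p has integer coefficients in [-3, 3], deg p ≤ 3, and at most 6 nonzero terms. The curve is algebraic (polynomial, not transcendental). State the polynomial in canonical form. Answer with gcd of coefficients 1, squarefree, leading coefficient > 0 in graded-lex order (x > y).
First, the degree is 3 — the shape is more complex than any degree-2 curve.
Next, from the axis intercepts and sections: the x-axis gridline crossings are at x ∈ {0, 1}; among the integer gridlines, it crosses the y-axis at y ∈ {-1, 0, 1}.
Finally, matching integer coefficients to the picture gives p.

2*x^3 + x*y^2 - 3*y^3 - 2*x^2 + 3*y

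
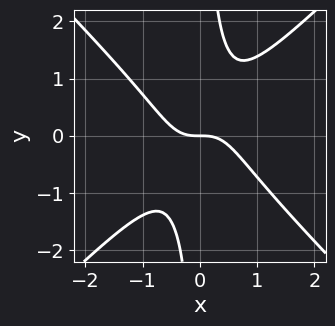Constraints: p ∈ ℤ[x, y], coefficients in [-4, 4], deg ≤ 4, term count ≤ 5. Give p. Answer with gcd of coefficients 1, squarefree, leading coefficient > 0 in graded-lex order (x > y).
3*x^3 - 3*x*y^2 + 2*y

First, degree: a generic line meets the curve in up to 3 points, so deg p = 3.
Next, against the integer gridlines: one y-axis crossing is at y = 0; one x-axis crossing is at x = 0.
Finally, these observations pin down the coefficients.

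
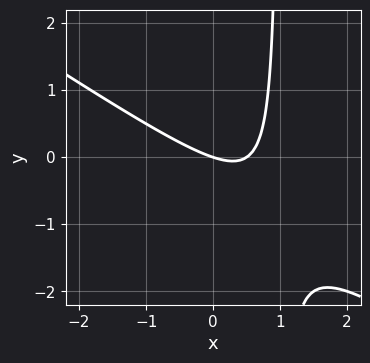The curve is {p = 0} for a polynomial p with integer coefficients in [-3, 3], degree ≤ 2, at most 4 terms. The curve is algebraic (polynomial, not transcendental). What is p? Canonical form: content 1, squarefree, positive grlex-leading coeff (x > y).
1. Degree: the shape is more complex than any degree-1 curve, so deg p = 2.
2. From the visible intercepts: it crosses the x-axis at the gridline x = 0; it crosses the y-axis at the gridline y = 0.
3. Solving for integer coefficients yields p as stated.

2*x^2 + 3*x*y - x - 3*y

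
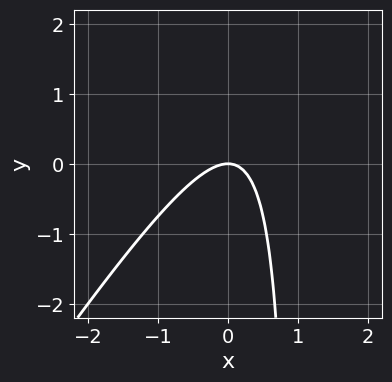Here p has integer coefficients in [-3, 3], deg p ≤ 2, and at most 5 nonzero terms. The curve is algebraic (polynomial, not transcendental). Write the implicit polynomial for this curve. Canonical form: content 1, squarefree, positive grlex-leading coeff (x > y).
(a) deg p = 2. A generic line meets the curve in up to 2 points.
(b) Observable constraints: one y-axis crossing is at y = 0; one x-axis crossing is at x = 0.
(c) Together with the visible shape, these determine p as stated.

3*x^2 - 2*x*y + 2*y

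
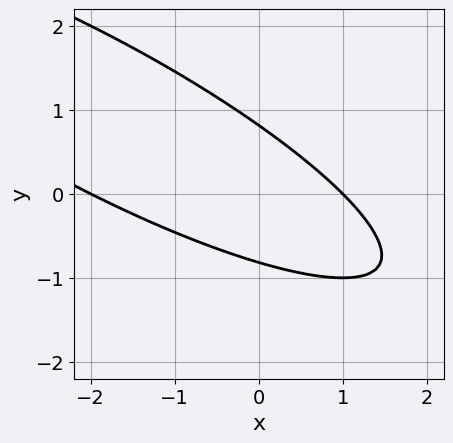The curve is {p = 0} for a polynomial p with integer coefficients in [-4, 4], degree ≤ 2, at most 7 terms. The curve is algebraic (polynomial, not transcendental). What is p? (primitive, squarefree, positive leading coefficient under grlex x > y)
x^2 + 3*x*y + 3*y^2 + x - 2

1. deg p = 2. The shape is more complex than any degree-1 curve.
2. Reading off the gridlines: the x-axis gridline crossings are at x ∈ {-2, 1}.
3. Solving for integer coefficients yields p as stated.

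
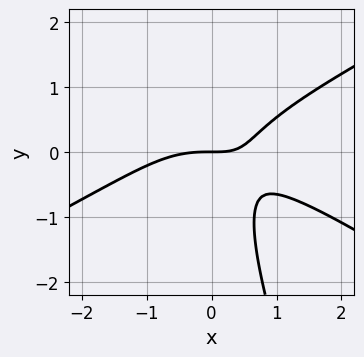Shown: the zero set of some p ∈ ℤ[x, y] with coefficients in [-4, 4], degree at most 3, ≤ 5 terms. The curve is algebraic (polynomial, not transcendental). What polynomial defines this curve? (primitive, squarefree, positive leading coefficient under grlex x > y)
x^3 - 3*x*y^2 - y^3 + 2*x*y - 2*y

(a) Degree: a generic line meets the curve in up to 3 points, so deg p = 3.
(b) From the axis intercepts and sections: it crosses the x-axis at the gridline x = 0; one y-axis crossing is at y = 0.
(c) Matching integer coefficients to the picture gives p.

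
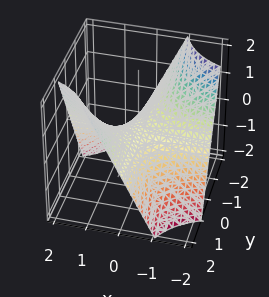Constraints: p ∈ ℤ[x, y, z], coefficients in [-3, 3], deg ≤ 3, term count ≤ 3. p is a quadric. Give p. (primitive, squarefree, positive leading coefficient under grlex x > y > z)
x*y - z

First, deg p = 2. A saddle surface; a quadric.
Next, checking where it meets the axes: the visible y-axis segment lies entirely on the surface; every point of the x-axis in the box is on the surface.
Finally, these observations pin down the coefficients.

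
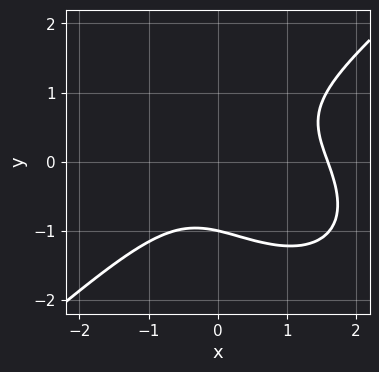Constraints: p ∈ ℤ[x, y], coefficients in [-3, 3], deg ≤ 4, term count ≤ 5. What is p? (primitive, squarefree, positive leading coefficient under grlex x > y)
(a) The degree is 3 — no degree-2 curve has this shape.
(b) From the visible intercepts: it crosses the y-axis at the gridline y = -1.
(c) The integer polynomial consistent with all of this is the stated p.

2*x^3 - 3*y^3 - 2*x^2 + 2*x*y - 3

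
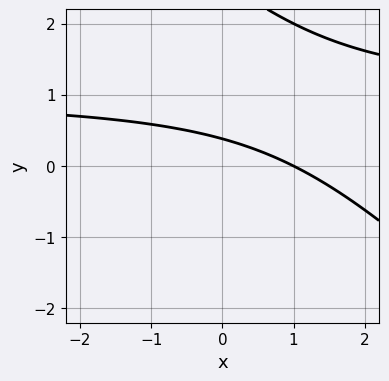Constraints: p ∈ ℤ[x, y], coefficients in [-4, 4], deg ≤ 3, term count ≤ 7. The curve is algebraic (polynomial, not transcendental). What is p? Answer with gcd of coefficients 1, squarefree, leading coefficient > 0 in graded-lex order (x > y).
(a) The degree is 2 — a generic line meets the curve in up to 2 points.
(b) From the axis intercepts and sections: one x-axis crossing is at x = 1.
(c) Assembling these constraints gives the stated polynomial.

x*y + y^2 - x - 3*y + 1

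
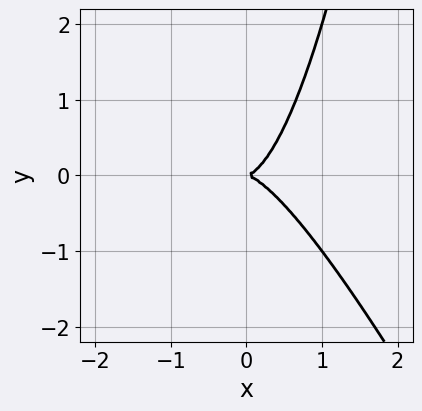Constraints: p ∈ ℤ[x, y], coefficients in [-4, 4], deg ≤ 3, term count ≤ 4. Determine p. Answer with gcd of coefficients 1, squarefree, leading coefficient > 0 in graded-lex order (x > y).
1. Degree: a generic line meets the curve in up to 3 points, so deg p = 3.
2. Against the integer gridlines: one x-axis crossing is at x = 0; one y-axis crossing is at y = 0.
3. Fitting integer coefficients to these (and the overall shape) gives p.

2*x^3 + x^2*y - y^2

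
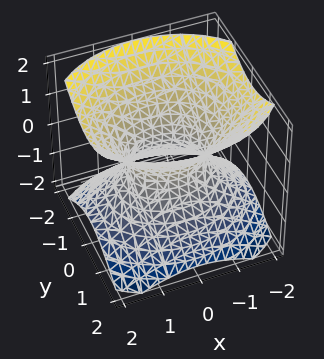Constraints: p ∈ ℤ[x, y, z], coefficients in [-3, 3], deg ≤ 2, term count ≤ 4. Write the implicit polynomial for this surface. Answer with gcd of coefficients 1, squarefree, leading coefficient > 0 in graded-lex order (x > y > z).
2*x^2 + 3*y^2 - 3*z^2 - 2

1. The degree is 2 — one connected sheet with a waist; a quadric.
2. Symmetries: it's symmetric under y → −y, forcing even powers of y; it's symmetric under x → −x, forcing even powers of x; mirror symmetry z ↦ −z ⇒ only even powers of z.
3. Checking where it meets the axes: the x-axis gridline crossings are at x ∈ {-1, 1}; it misses every integer gridline on the z-axis.
4. Together with the visible shape, these determine p as stated.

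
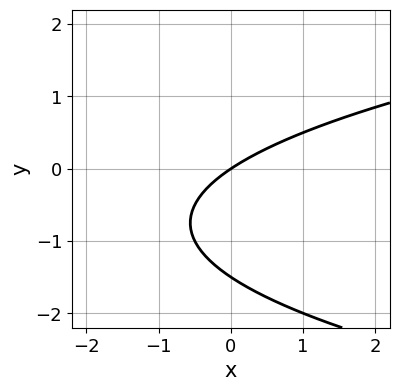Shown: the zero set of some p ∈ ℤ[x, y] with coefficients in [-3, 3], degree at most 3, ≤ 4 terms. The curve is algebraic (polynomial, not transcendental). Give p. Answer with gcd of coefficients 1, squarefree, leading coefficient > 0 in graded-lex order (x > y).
(a) Degree: the shape is more complex than any degree-1 curve, so deg p = 2.
(b) Observable constraints: one x-axis crossing is at x = 0; it meets the y-axis at y = 0 (among the integer gridlines).
(c) The integer polynomial consistent with all of this is the stated p.

2*y^2 - 2*x + 3*y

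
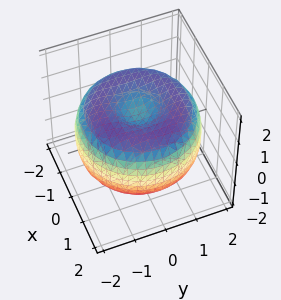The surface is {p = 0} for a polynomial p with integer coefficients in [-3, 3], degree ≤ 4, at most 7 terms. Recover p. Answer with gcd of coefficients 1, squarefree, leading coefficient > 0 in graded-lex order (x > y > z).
x^4 + 2*x^2*y^2 + y^4 - 3*x^2 - 3*y^2 + 3*z^2 - 2

1. deg p = 4.
2. Symmetries: rotational symmetry about the z-axis ⇒ p depends on x, y only through x² + y².
3. Observable constraints: a circular section at z = 0 has radius between 1 and 2.
4. Solving for integer coefficients yields p as stated.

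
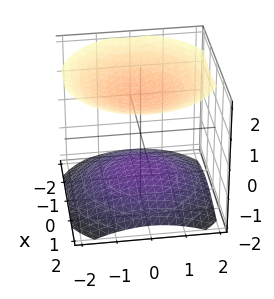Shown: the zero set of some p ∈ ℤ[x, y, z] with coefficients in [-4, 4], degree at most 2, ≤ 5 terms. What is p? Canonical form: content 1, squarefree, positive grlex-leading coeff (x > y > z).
1. I count 2 distinct pieces. Treating them together as one polynomial.
2. The degree is 2 — no degree-1 surface has this shape.
3. By symmetry, every cross-section ⟂ z is a circle, so x, y appear only via x² + y².
4. Reading off the gridlines: it misses every integer gridline on the y-axis; the surface avoids every integer x-axis point in the box.
5. These observations pin down the coefficients.

x^2 + y^2 - 2*z^2 + 3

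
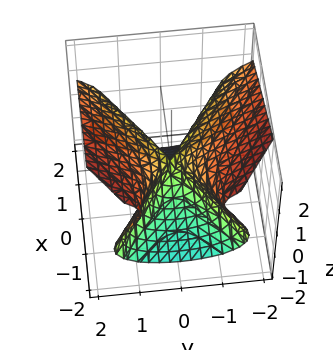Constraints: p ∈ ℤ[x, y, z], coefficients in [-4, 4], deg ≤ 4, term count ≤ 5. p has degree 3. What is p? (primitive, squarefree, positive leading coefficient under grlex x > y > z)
The degree is 3 — the shape is more complex than any degree-2 surface.
Checking where it meets the axes: it meets the x-axis at x = 0 (among the integer gridlines); it crosses the z-axis at the gridline z = 0.
Solving for integer coefficients yields p as stated.

2*x*z^2 + 2*z^3 + x^2 - 2*y^2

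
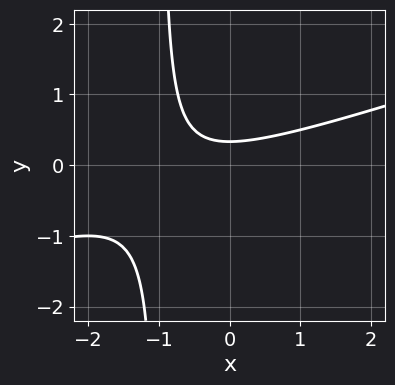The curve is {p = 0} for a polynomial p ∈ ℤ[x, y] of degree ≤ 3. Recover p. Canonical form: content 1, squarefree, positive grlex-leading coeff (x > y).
x^2 - 3*x*y + x - 3*y + 1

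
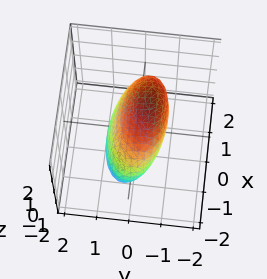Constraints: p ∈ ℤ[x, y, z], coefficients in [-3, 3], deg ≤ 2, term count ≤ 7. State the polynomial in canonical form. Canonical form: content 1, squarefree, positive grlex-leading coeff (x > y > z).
x^2 - x*z + 3*y^2 + 2*y*z + 2*z^2 - 2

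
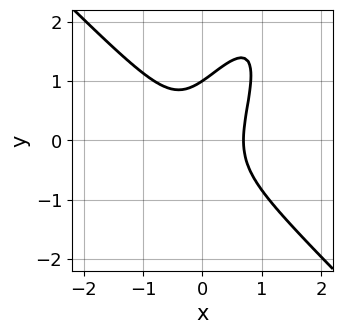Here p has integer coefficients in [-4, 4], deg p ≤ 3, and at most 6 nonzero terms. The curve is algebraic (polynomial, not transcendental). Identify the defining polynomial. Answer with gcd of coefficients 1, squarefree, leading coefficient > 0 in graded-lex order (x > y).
3*x^3 - 2*x*y^2 + y^3 - 1

(a) Degree: the shape is more complex than any degree-2 curve, so deg p = 3.
(b) From the visible intercepts: it meets the y-axis at y = 1 (among the integer gridlines).
(c) Matching integer coefficients to the picture gives p.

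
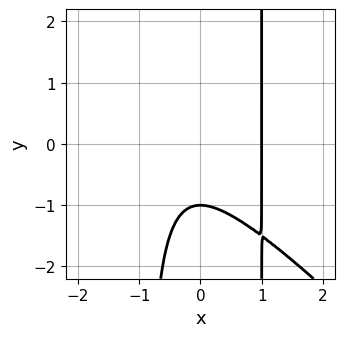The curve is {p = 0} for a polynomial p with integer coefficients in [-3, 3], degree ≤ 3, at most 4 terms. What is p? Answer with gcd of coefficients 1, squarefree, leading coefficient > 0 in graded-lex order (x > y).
x^3 + x^2*y - y - 1

First, the degree is 3 — a generic line meets the curve in up to 3 points.
Then, observable constraints: one x-axis crossing is at x = 1; it meets the y-axis at y = -1 (among the integer gridlines).
Finally, solving for integer coefficients yields p as stated.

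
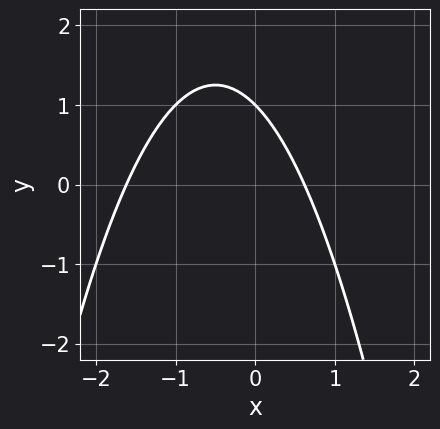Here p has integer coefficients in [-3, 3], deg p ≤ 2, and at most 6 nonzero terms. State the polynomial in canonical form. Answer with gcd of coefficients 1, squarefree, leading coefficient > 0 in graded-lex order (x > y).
x^2 + x + y - 1

deg p = 2. No degree-1 curve has this shape.
From the visible intercepts: it meets the y-axis at y = 1 (among the integer gridlines).
Together with the visible shape, these determine p as stated.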